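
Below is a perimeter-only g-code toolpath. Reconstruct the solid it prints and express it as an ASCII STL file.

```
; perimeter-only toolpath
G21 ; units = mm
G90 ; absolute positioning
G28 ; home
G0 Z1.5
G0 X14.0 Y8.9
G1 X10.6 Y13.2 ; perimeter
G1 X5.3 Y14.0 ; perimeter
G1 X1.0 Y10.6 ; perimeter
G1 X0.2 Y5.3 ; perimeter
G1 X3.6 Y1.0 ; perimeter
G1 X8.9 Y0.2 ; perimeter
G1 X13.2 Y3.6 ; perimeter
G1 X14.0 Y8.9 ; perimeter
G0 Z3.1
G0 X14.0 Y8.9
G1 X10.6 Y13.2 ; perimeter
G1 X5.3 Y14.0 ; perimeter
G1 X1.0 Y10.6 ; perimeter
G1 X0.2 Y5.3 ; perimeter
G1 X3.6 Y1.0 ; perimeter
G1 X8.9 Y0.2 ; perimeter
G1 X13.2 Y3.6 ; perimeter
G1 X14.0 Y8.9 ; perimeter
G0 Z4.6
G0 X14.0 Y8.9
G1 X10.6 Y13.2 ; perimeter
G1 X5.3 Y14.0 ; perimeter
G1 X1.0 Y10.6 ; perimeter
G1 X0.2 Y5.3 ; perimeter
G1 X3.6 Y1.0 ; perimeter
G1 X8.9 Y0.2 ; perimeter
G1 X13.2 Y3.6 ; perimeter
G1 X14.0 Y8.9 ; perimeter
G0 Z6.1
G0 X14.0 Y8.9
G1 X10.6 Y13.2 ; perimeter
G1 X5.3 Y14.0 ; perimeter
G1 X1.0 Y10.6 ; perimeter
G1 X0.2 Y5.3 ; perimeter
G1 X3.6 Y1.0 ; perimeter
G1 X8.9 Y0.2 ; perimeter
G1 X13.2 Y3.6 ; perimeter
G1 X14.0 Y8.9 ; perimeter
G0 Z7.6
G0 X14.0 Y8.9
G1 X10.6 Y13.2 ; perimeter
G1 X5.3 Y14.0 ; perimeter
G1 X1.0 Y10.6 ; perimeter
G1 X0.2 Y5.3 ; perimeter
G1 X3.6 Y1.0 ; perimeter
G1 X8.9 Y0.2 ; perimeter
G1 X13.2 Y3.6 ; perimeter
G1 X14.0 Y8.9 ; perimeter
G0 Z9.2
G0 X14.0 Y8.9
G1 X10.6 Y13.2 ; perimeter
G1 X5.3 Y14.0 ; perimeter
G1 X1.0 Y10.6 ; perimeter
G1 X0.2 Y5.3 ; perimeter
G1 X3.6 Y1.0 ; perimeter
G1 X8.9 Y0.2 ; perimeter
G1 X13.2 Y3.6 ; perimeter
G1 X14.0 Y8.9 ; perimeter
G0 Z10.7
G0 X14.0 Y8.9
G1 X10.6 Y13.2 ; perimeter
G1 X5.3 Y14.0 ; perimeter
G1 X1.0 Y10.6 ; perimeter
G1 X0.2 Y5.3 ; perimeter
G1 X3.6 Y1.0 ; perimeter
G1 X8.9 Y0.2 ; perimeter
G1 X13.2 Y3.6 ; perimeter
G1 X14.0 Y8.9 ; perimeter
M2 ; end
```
solid part
  facet normal 0.0000 0.0000 -1.0000
    outer loop
      vertex 5.3 14.0 0.0
      vertex 10.6 13.2 0.0
      vertex 14.0 8.9 0.0
    endloop
  endfacet
  facet normal 0.0000 0.0000 -1.0000
    outer loop
      vertex 1.0 10.6 0.0
      vertex 5.3 14.0 0.0
      vertex 14.0 8.9 0.0
    endloop
  endfacet
  facet normal 0.0000 0.0000 -1.0000
    outer loop
      vertex 0.2 5.3 0.0
      vertex 1.0 10.6 0.0
      vertex 14.0 8.9 0.0
    endloop
  endfacet
  facet normal 0.0000 0.0000 -1.0000
    outer loop
      vertex 3.6 1.0 0.0
      vertex 0.2 5.3 0.0
      vertex 14.0 8.9 0.0
    endloop
  endfacet
  facet normal 0.0000 0.0000 -1.0000
    outer loop
      vertex 8.9 0.2 0.0
      vertex 3.6 1.0 0.0
      vertex 14.0 8.9 0.0
    endloop
  endfacet
  facet normal 0.0000 0.0000 -1.0000
    outer loop
      vertex 13.2 3.6 0.0
      vertex 8.9 0.2 0.0
      vertex 14.0 8.9 0.0
    endloop
  endfacet
  facet normal 0.0000 0.0000 1.0000
    outer loop
      vertex 14.0 8.9 10.7
      vertex 10.6 13.2 10.7
      vertex 5.3 14.0 10.7
    endloop
  endfacet
  facet normal 0.0000 0.0000 1.0000
    outer loop
      vertex 14.0 8.9 10.7
      vertex 5.3 14.0 10.7
      vertex 1.0 10.6 10.7
    endloop
  endfacet
  facet normal 0.0000 0.0000 1.0000
    outer loop
      vertex 14.0 8.9 10.7
      vertex 1.0 10.6 10.7
      vertex 0.2 5.3 10.7
    endloop
  endfacet
  facet normal 0.0000 0.0000 1.0000
    outer loop
      vertex 14.0 8.9 10.7
      vertex 0.2 5.3 10.7
      vertex 3.6 1.0 10.7
    endloop
  endfacet
  facet normal 0.0000 0.0000 1.0000
    outer loop
      vertex 14.0 8.9 10.7
      vertex 3.6 1.0 10.7
      vertex 8.9 0.2 10.7
    endloop
  endfacet
  facet normal 0.0000 0.0000 1.0000
    outer loop
      vertex 14.0 8.9 10.7
      vertex 8.9 0.2 10.7
      vertex 13.2 3.6 10.7
    endloop
  endfacet
  facet normal 0.7844 0.6202 0.0000
    outer loop
      vertex 14.0 8.9 0.0
      vertex 10.6 13.2 0.0
      vertex 10.6 13.2 10.7
    endloop
  endfacet
  facet normal 0.7844 0.6202 0.0000
    outer loop
      vertex 14.0 8.9 0.0
      vertex 10.6 13.2 10.7
      vertex 14.0 8.9 10.7
    endloop
  endfacet
  facet normal 0.1493 0.9888 0.0000
    outer loop
      vertex 10.6 13.2 0.0
      vertex 5.3 14.0 0.0
      vertex 5.3 14.0 10.7
    endloop
  endfacet
  facet normal 0.1493 0.9888 0.0000
    outer loop
      vertex 10.6 13.2 0.0
      vertex 5.3 14.0 10.7
      vertex 10.6 13.2 10.7
    endloop
  endfacet
  facet normal -0.6202 0.7844 0.0000
    outer loop
      vertex 5.3 14.0 0.0
      vertex 1.0 10.6 0.0
      vertex 1.0 10.6 10.7
    endloop
  endfacet
  facet normal -0.6202 0.7844 0.0000
    outer loop
      vertex 5.3 14.0 0.0
      vertex 1.0 10.6 10.7
      vertex 5.3 14.0 10.7
    endloop
  endfacet
  facet normal -0.9888 0.1493 0.0000
    outer loop
      vertex 1.0 10.6 0.0
      vertex 0.2 5.3 0.0
      vertex 0.2 5.3 10.7
    endloop
  endfacet
  facet normal -0.9888 0.1493 0.0000
    outer loop
      vertex 1.0 10.6 0.0
      vertex 0.2 5.3 10.7
      vertex 1.0 10.6 10.7
    endloop
  endfacet
  facet normal -0.7844 -0.6202 0.0000
    outer loop
      vertex 0.2 5.3 0.0
      vertex 3.6 1.0 0.0
      vertex 3.6 1.0 10.7
    endloop
  endfacet
  facet normal -0.7844 -0.6202 0.0000
    outer loop
      vertex 0.2 5.3 0.0
      vertex 3.6 1.0 10.7
      vertex 0.2 5.3 10.7
    endloop
  endfacet
  facet normal -0.1493 -0.9888 0.0000
    outer loop
      vertex 3.6 1.0 0.0
      vertex 8.9 0.2 0.0
      vertex 8.9 0.2 10.7
    endloop
  endfacet
  facet normal -0.1493 -0.9888 0.0000
    outer loop
      vertex 3.6 1.0 0.0
      vertex 8.9 0.2 10.7
      vertex 3.6 1.0 10.7
    endloop
  endfacet
  facet normal 0.6202 -0.7844 0.0000
    outer loop
      vertex 8.9 0.2 0.0
      vertex 13.2 3.6 0.0
      vertex 13.2 3.6 10.7
    endloop
  endfacet
  facet normal 0.6202 -0.7844 0.0000
    outer loop
      vertex 8.9 0.2 0.0
      vertex 13.2 3.6 10.7
      vertex 8.9 0.2 10.7
    endloop
  endfacet
  facet normal 0.9888 -0.1493 0.0000
    outer loop
      vertex 13.2 3.6 0.0
      vertex 14.0 8.9 0.0
      vertex 14.0 8.9 10.7
    endloop
  endfacet
  facet normal 0.9888 -0.1493 0.0000
    outer loop
      vertex 13.2 3.6 0.0
      vertex 14.0 8.9 10.7
      vertex 13.2 3.6 10.7
    endloop
  endfacet
endsolid part

The G0 Z moves step by Δz≈1.5 mm. Every layer's G1 loop is the same polygon, so the solid is a straight extrusion of it from z=0 to z≈10.7. Closing with flat bottom and top caps and triangulating gives 28 facets — a regular 8-sided prism (a cylinder approximated with 8 flat sides), circumscribed radius ≈ 7.1 mm, height ≈ 10.7 mm.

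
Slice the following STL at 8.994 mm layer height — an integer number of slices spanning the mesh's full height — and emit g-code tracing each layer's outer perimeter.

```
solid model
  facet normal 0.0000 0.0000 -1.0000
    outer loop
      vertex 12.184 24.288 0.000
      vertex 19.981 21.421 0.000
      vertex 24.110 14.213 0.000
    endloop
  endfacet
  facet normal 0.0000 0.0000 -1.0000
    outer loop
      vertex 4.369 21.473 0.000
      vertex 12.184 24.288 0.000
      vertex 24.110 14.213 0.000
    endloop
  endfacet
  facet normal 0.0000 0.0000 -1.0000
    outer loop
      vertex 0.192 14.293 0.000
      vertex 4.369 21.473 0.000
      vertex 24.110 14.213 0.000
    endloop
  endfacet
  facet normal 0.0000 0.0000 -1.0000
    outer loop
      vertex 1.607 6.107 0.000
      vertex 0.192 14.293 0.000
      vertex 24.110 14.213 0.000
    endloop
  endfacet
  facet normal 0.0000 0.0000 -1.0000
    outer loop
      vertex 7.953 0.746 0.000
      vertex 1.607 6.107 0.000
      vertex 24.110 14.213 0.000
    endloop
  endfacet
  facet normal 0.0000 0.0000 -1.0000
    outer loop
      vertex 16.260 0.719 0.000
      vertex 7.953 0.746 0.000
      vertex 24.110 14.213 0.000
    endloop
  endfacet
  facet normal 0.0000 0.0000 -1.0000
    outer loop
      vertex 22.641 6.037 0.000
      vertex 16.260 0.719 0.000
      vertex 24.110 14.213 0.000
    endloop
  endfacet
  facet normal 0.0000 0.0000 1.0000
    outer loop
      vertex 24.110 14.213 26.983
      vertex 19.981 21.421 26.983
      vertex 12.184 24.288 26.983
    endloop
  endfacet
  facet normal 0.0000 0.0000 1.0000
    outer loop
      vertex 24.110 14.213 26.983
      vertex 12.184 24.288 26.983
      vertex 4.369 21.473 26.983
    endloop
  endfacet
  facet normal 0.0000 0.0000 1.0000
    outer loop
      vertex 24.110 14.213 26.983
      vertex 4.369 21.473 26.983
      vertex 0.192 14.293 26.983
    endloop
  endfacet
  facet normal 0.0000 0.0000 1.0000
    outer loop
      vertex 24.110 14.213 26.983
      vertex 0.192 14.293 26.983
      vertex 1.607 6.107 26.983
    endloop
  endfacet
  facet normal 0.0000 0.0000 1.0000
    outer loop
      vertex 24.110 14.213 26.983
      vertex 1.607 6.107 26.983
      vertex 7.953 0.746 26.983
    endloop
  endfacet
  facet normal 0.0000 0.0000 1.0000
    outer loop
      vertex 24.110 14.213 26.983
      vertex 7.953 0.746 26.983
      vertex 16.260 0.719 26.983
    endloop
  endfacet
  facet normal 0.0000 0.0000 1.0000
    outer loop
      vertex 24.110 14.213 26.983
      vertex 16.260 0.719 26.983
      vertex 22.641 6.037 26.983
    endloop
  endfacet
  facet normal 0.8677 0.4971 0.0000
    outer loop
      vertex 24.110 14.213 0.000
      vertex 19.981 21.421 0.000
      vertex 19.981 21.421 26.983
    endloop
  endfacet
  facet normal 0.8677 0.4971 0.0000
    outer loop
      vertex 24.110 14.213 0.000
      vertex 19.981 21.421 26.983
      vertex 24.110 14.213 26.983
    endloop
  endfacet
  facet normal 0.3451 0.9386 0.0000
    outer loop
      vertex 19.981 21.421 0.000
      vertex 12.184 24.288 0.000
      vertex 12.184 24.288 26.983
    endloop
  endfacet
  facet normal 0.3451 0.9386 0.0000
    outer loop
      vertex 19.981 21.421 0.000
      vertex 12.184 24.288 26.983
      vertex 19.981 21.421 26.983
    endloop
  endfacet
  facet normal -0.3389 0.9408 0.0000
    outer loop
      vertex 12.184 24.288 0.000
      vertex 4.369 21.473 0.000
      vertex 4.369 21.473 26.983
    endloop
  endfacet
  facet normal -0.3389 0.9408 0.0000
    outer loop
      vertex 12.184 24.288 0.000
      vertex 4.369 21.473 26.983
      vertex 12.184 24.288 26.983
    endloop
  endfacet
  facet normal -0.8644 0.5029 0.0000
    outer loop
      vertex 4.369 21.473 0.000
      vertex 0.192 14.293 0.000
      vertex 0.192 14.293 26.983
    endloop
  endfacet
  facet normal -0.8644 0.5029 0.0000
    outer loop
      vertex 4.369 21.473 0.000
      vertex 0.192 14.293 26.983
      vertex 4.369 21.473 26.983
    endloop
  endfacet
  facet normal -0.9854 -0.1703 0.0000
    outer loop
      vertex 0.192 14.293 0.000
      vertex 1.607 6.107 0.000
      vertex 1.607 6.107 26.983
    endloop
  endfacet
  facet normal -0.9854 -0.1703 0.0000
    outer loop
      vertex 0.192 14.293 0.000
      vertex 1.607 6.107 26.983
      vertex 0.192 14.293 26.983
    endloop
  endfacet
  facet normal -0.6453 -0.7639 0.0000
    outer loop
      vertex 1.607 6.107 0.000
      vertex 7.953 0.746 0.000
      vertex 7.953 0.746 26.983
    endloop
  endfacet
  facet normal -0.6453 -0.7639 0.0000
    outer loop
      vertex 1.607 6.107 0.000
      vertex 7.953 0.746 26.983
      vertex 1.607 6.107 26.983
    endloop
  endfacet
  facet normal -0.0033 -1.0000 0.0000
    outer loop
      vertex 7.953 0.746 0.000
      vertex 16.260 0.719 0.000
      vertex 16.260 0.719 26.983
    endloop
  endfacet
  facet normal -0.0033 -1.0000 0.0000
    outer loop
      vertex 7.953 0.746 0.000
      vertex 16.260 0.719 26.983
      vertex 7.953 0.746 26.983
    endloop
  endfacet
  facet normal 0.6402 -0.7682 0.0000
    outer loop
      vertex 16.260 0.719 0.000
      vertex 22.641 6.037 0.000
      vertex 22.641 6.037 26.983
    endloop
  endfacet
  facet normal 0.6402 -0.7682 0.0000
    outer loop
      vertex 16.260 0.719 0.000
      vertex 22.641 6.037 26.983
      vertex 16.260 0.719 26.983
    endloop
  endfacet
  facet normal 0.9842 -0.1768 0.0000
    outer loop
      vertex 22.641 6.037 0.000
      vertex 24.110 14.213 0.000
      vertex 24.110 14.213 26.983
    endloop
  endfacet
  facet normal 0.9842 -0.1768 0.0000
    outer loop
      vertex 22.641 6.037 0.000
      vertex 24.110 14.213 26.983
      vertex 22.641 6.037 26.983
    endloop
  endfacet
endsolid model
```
; perimeter-only toolpath
G21 ; units = mm
G90 ; absolute positioning
G28 ; home
; layer 1
G0 Z8.994
G0 X24.110 Y14.213
G1 X19.981 Y21.421
G1 X12.184 Y24.288
G1 X4.369 Y21.473
G1 X0.192 Y14.293
G1 X1.607 Y6.107
G1 X7.953 Y0.746
G1 X16.260 Y0.719
G1 X22.641 Y6.037
G1 X24.110 Y14.213
; layer 2
G0 Z17.989
G0 X24.110 Y14.213
G1 X19.981 Y21.421
G1 X12.184 Y24.288
G1 X4.369 Y21.473
G1 X0.192 Y14.293
G1 X1.607 Y6.107
G1 X7.953 Y0.746
G1 X16.260 Y0.719
G1 X22.641 Y6.037
G1 X24.110 Y14.213
; layer 3
G0 Z26.983
G0 X24.110 Y14.213
G1 X19.981 Y21.421
G1 X12.184 Y24.288
G1 X4.369 Y21.473
G1 X0.192 Y14.293
G1 X1.607 Y6.107
G1 X7.953 Y0.746
G1 X16.260 Y0.719
G1 X22.641 Y6.037
G1 X24.110 Y14.213
M2 ; end

The solid is a regular 9-sided prism (a cylinder approximated with 9 flat sides), circumscribed radius ≈ 12.1 mm, height ≈ 27 mm. Slicing at Δz = 8.994 mm — 3 equal slices spanning the solid's height, so layer i sits at z = i·h/3 — gives 3 non-empty perimeters. Each is a 9-segment closed polygon; G0 lifts to the layer z and rapids to the start vertex, then G1 traces the edges.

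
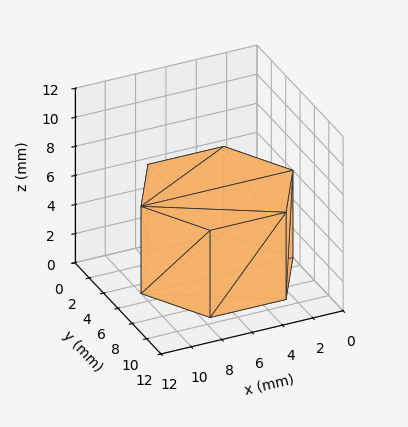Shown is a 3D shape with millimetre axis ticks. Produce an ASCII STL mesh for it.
Reading the render: the shape is a regular 6-sided prism (a cylinder approximated with 6 flat sides), circumscribed radius ≈ 5 mm, height ≈ 6 mm (dimensions read to the nearest mm from the axis ticks). For the STL, each face is triangulated and given an outward normal.

solid part
  facet normal 0.0000 0.0000 -1.0000
    outer loop
      vertex 2.50 9.33 0.00
      vertex 7.50 9.33 0.00
      vertex 10.00 5.00 0.00
    endloop
  endfacet
  facet normal 0.0000 0.0000 -1.0000
    outer loop
      vertex 0.00 5.00 0.00
      vertex 2.50 9.33 0.00
      vertex 10.00 5.00 0.00
    endloop
  endfacet
  facet normal 0.0000 0.0000 -1.0000
    outer loop
      vertex 2.50 0.67 0.00
      vertex 0.00 5.00 0.00
      vertex 10.00 5.00 0.00
    endloop
  endfacet
  facet normal 0.0000 0.0000 -1.0000
    outer loop
      vertex 7.50 0.67 0.00
      vertex 2.50 0.67 0.00
      vertex 10.00 5.00 0.00
    endloop
  endfacet
  facet normal 0.0000 0.0000 1.0000
    outer loop
      vertex 10.00 5.00 6.00
      vertex 7.50 9.33 6.00
      vertex 2.50 9.33 6.00
    endloop
  endfacet
  facet normal 0.0000 0.0000 1.0000
    outer loop
      vertex 10.00 5.00 6.00
      vertex 2.50 9.33 6.00
      vertex 0.00 5.00 6.00
    endloop
  endfacet
  facet normal 0.0000 0.0000 1.0000
    outer loop
      vertex 10.00 5.00 6.00
      vertex 0.00 5.00 6.00
      vertex 2.50 0.67 6.00
    endloop
  endfacet
  facet normal 0.0000 0.0000 1.0000
    outer loop
      vertex 10.00 5.00 6.00
      vertex 2.50 0.67 6.00
      vertex 7.50 0.67 6.00
    endloop
  endfacet
  facet normal 0.8660 0.5000 0.0000
    outer loop
      vertex 10.00 5.00 0.00
      vertex 7.50 9.33 0.00
      vertex 7.50 9.33 6.00
    endloop
  endfacet
  facet normal 0.8660 0.5000 0.0000
    outer loop
      vertex 10.00 5.00 0.00
      vertex 7.50 9.33 6.00
      vertex 10.00 5.00 6.00
    endloop
  endfacet
  facet normal 0.0000 1.0000 0.0000
    outer loop
      vertex 7.50 9.33 0.00
      vertex 2.50 9.33 0.00
      vertex 2.50 9.33 6.00
    endloop
  endfacet
  facet normal 0.0000 1.0000 0.0000
    outer loop
      vertex 7.50 9.33 0.00
      vertex 2.50 9.33 6.00
      vertex 7.50 9.33 6.00
    endloop
  endfacet
  facet normal -0.8660 0.5000 0.0000
    outer loop
      vertex 2.50 9.33 0.00
      vertex 0.00 5.00 0.00
      vertex 0.00 5.00 6.00
    endloop
  endfacet
  facet normal -0.8660 0.5000 0.0000
    outer loop
      vertex 2.50 9.33 0.00
      vertex 0.00 5.00 6.00
      vertex 2.50 9.33 6.00
    endloop
  endfacet
  facet normal -0.8660 -0.5000 0.0000
    outer loop
      vertex 0.00 5.00 0.00
      vertex 2.50 0.67 0.00
      vertex 2.50 0.67 6.00
    endloop
  endfacet
  facet normal -0.8660 -0.5000 0.0000
    outer loop
      vertex 0.00 5.00 0.00
      vertex 2.50 0.67 6.00
      vertex 0.00 5.00 6.00
    endloop
  endfacet
  facet normal 0.0000 -1.0000 0.0000
    outer loop
      vertex 2.50 0.67 0.00
      vertex 7.50 0.67 0.00
      vertex 7.50 0.67 6.00
    endloop
  endfacet
  facet normal 0.0000 -1.0000 0.0000
    outer loop
      vertex 2.50 0.67 0.00
      vertex 7.50 0.67 6.00
      vertex 2.50 0.67 6.00
    endloop
  endfacet
  facet normal 0.8660 -0.5000 0.0000
    outer loop
      vertex 7.50 0.67 0.00
      vertex 10.00 5.00 0.00
      vertex 10.00 5.00 6.00
    endloop
  endfacet
  facet normal 0.8660 -0.5000 0.0000
    outer loop
      vertex 7.50 0.67 0.00
      vertex 10.00 5.00 6.00
      vertex 7.50 0.67 6.00
    endloop
  endfacet
endsolid part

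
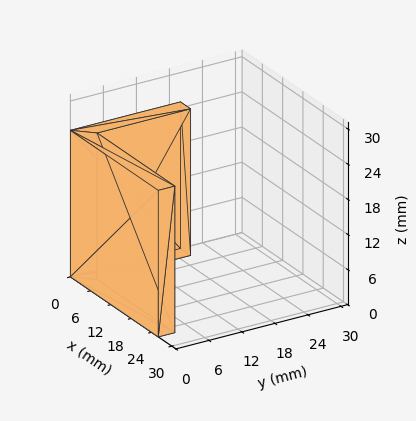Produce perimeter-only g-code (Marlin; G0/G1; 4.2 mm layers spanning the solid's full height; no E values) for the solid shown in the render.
Reading the render: the shape is an L-shaped prism: outer 26 × 20 mm, arm thicknesses ≈ 3 mm (horizontal) and 3 mm (vertical), extruded 25 mm in z (dimensions read to the nearest mm from the axis ticks). For the g-code, the solid's height is divided into equal slices at the stated Δz and each level perimeter traced with G1 moves after a G0 lift.

; perimeter-only toolpath
G21 ; units = mm
G90 ; absolute positioning
G28 ; home
; layer 1
G0 Z4.2
G0 X0.0 Y0.0
G1 X26.0 Y0.0
G1 X26.0 Y3.0
G1 X3.0 Y3.0
G1 X3.0 Y20.0
G1 X0.0 Y20.0
G1 X0.0 Y0.0
; layer 2
G0 Z8.3
G0 X0.0 Y0.0
G1 X26.0 Y0.0
G1 X26.0 Y3.0
G1 X3.0 Y3.0
G1 X3.0 Y20.0
G1 X0.0 Y20.0
G1 X0.0 Y0.0
; layer 3
G0 Z12.5
G0 X0.0 Y0.0
G1 X26.0 Y0.0
G1 X26.0 Y3.0
G1 X3.0 Y3.0
G1 X3.0 Y20.0
G1 X0.0 Y20.0
G1 X0.0 Y0.0
; layer 4
G0 Z16.7
G0 X0.0 Y0.0
G1 X26.0 Y0.0
G1 X26.0 Y3.0
G1 X3.0 Y3.0
G1 X3.0 Y20.0
G1 X0.0 Y20.0
G1 X0.0 Y0.0
; layer 5
G0 Z20.8
G0 X0.0 Y0.0
G1 X26.0 Y0.0
G1 X26.0 Y3.0
G1 X3.0 Y3.0
G1 X3.0 Y20.0
G1 X0.0 Y20.0
G1 X0.0 Y0.0
; layer 6
G0 Z25.0
G0 X0.0 Y0.0
G1 X26.0 Y0.0
G1 X26.0 Y3.0
G1 X3.0 Y3.0
G1 X3.0 Y20.0
G1 X0.0 Y20.0
G1 X0.0 Y0.0
M2 ; end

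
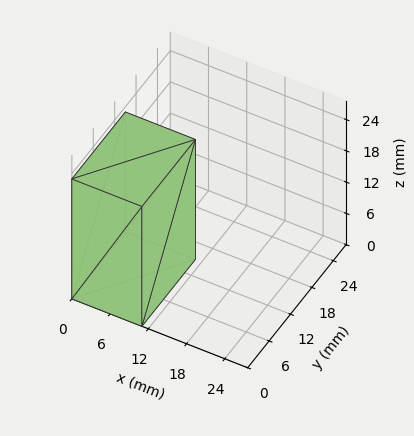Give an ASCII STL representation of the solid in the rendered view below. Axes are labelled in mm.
Reading the render: the shape is a rectangular box, roughly 11 × 15 mm footprint and 23 mm tall (dimensions read to the nearest mm from the axis ticks). For the STL, each face is triangulated and given an outward normal.

solid part
  facet normal 0.0000 0.0000 -1.0000
    outer loop
      vertex 11.0 15.0 0.0
      vertex 11.0 0.0 0.0
      vertex 0.0 0.0 0.0
    endloop
  endfacet
  facet normal 0.0000 0.0000 -1.0000
    outer loop
      vertex 0.0 15.0 0.0
      vertex 11.0 15.0 0.0
      vertex 0.0 0.0 0.0
    endloop
  endfacet
  facet normal 0.0000 0.0000 1.0000
    outer loop
      vertex 0.0 0.0 23.0
      vertex 11.0 0.0 23.0
      vertex 11.0 15.0 23.0
    endloop
  endfacet
  facet normal 0.0000 0.0000 1.0000
    outer loop
      vertex 0.0 0.0 23.0
      vertex 11.0 15.0 23.0
      vertex 0.0 15.0 23.0
    endloop
  endfacet
  facet normal 0.0000 -1.0000 0.0000
    outer loop
      vertex 0.0 0.0 0.0
      vertex 11.0 0.0 0.0
      vertex 11.0 0.0 23.0
    endloop
  endfacet
  facet normal 0.0000 -1.0000 0.0000
    outer loop
      vertex 0.0 0.0 0.0
      vertex 11.0 0.0 23.0
      vertex 0.0 0.0 23.0
    endloop
  endfacet
  facet normal 0.0000 1.0000 0.0000
    outer loop
      vertex 11.0 15.0 23.0
      vertex 11.0 15.0 0.0
      vertex 0.0 15.0 0.0
    endloop
  endfacet
  facet normal 0.0000 1.0000 0.0000
    outer loop
      vertex 0.0 15.0 23.0
      vertex 11.0 15.0 23.0
      vertex 0.0 15.0 0.0
    endloop
  endfacet
  facet normal -1.0000 0.0000 0.0000
    outer loop
      vertex 0.0 15.0 23.0
      vertex 0.0 15.0 0.0
      vertex 0.0 0.0 0.0
    endloop
  endfacet
  facet normal -1.0000 0.0000 0.0000
    outer loop
      vertex 0.0 0.0 23.0
      vertex 0.0 15.0 23.0
      vertex 0.0 0.0 0.0
    endloop
  endfacet
  facet normal 1.0000 0.0000 0.0000
    outer loop
      vertex 11.0 0.0 0.0
      vertex 11.0 15.0 0.0
      vertex 11.0 15.0 23.0
    endloop
  endfacet
  facet normal 1.0000 0.0000 0.0000
    outer loop
      vertex 11.0 0.0 0.0
      vertex 11.0 15.0 23.0
      vertex 11.0 0.0 23.0
    endloop
  endfacet
endsolid part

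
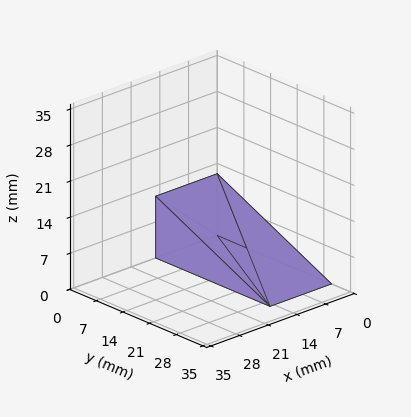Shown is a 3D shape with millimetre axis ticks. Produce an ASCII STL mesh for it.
Reading the render: the shape is a wedge (ramp): 15 × 30 mm base, rising to 12 mm along the y=0 edge and sloping linearly to z=0 at y=30 (dimensions read to the nearest mm from the axis ticks). For the STL, each face is triangulated and given an outward normal.

solid part
  facet normal 0.0000 0.0000 -1.0000
    outer loop
      vertex 15.0 30.0 0.0
      vertex 15.0 0.0 0.0
      vertex 0.0 0.0 0.0
    endloop
  endfacet
  facet normal 0.0000 0.0000 -1.0000
    outer loop
      vertex 0.0 30.0 0.0
      vertex 15.0 30.0 0.0
      vertex 0.0 0.0 0.0
    endloop
  endfacet
  facet normal 0.0000 -1.0000 0.0000
    outer loop
      vertex 0.0 0.0 0.0
      vertex 15.0 0.0 0.0
      vertex 15.0 0.0 12.0
    endloop
  endfacet
  facet normal 0.0000 -1.0000 0.0000
    outer loop
      vertex 0.0 0.0 0.0
      vertex 15.0 0.0 12.0
      vertex 0.0 0.0 12.0
    endloop
  endfacet
  facet normal 0.0000 0.3714 0.9285
    outer loop
      vertex 0.0 0.0 12.0
      vertex 15.0 0.0 12.0
      vertex 15.0 30.0 0.0
    endloop
  endfacet
  facet normal 0.0000 0.3714 0.9285
    outer loop
      vertex 0.0 0.0 12.0
      vertex 15.0 30.0 0.0
      vertex 0.0 30.0 0.0
    endloop
  endfacet
  facet normal -1.0000 0.0000 0.0000
    outer loop
      vertex 0.0 0.0 12.0
      vertex 0.0 30.0 0.0
      vertex 0.0 0.0 0.0
    endloop
  endfacet
  facet normal 1.0000 0.0000 0.0000
    outer loop
      vertex 15.0 0.0 0.0
      vertex 15.0 30.0 0.0
      vertex 15.0 0.0 12.0
    endloop
  endfacet
endsolid part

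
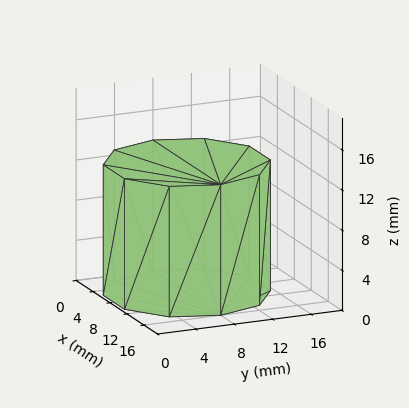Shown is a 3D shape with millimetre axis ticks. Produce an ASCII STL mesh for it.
Reading the render: the shape is a regular 10-sided prism (a cylinder approximated with 10 flat sides), circumscribed radius ≈ 8 mm, height ≈ 13 mm (dimensions read to the nearest mm from the axis ticks). For the STL, each face is triangulated and given an outward normal.

solid part
  facet normal 0.0000 0.0000 -1.0000
    outer loop
      vertex 10.5 15.6 0.0
      vertex 14.5 12.7 0.0
      vertex 16.0 8.0 0.0
    endloop
  endfacet
  facet normal 0.0000 0.0000 -1.0000
    outer loop
      vertex 5.5 15.6 0.0
      vertex 10.5 15.6 0.0
      vertex 16.0 8.0 0.0
    endloop
  endfacet
  facet normal 0.0000 0.0000 -1.0000
    outer loop
      vertex 1.5 12.7 0.0
      vertex 5.5 15.6 0.0
      vertex 16.0 8.0 0.0
    endloop
  endfacet
  facet normal 0.0000 0.0000 -1.0000
    outer loop
      vertex 0.0 8.0 0.0
      vertex 1.5 12.7 0.0
      vertex 16.0 8.0 0.0
    endloop
  endfacet
  facet normal 0.0000 0.0000 -1.0000
    outer loop
      vertex 1.5 3.3 0.0
      vertex 0.0 8.0 0.0
      vertex 16.0 8.0 0.0
    endloop
  endfacet
  facet normal 0.0000 0.0000 -1.0000
    outer loop
      vertex 5.5 0.4 0.0
      vertex 1.5 3.3 0.0
      vertex 16.0 8.0 0.0
    endloop
  endfacet
  facet normal 0.0000 0.0000 -1.0000
    outer loop
      vertex 10.5 0.4 0.0
      vertex 5.5 0.4 0.0
      vertex 16.0 8.0 0.0
    endloop
  endfacet
  facet normal 0.0000 0.0000 -1.0000
    outer loop
      vertex 14.5 3.3 0.0
      vertex 10.5 0.4 0.0
      vertex 16.0 8.0 0.0
    endloop
  endfacet
  facet normal 0.0000 0.0000 1.0000
    outer loop
      vertex 16.0 8.0 13.0
      vertex 14.5 12.7 13.0
      vertex 10.5 15.6 13.0
    endloop
  endfacet
  facet normal 0.0000 0.0000 1.0000
    outer loop
      vertex 16.0 8.0 13.0
      vertex 10.5 15.6 13.0
      vertex 5.5 15.6 13.0
    endloop
  endfacet
  facet normal 0.0000 0.0000 1.0000
    outer loop
      vertex 16.0 8.0 13.0
      vertex 5.5 15.6 13.0
      vertex 1.5 12.7 13.0
    endloop
  endfacet
  facet normal 0.0000 0.0000 1.0000
    outer loop
      vertex 16.0 8.0 13.0
      vertex 1.5 12.7 13.0
      vertex 0.0 8.0 13.0
    endloop
  endfacet
  facet normal 0.0000 0.0000 1.0000
    outer loop
      vertex 16.0 8.0 13.0
      vertex 0.0 8.0 13.0
      vertex 1.5 3.3 13.0
    endloop
  endfacet
  facet normal 0.0000 0.0000 1.0000
    outer loop
      vertex 16.0 8.0 13.0
      vertex 1.5 3.3 13.0
      vertex 5.5 0.4 13.0
    endloop
  endfacet
  facet normal 0.0000 0.0000 1.0000
    outer loop
      vertex 16.0 8.0 13.0
      vertex 5.5 0.4 13.0
      vertex 10.5 0.4 13.0
    endloop
  endfacet
  facet normal 0.0000 0.0000 1.0000
    outer loop
      vertex 16.0 8.0 13.0
      vertex 10.5 0.4 13.0
      vertex 14.5 3.3 13.0
    endloop
  endfacet
  facet normal 0.9527 0.3040 0.0000
    outer loop
      vertex 16.0 8.0 0.0
      vertex 14.5 12.7 0.0
      vertex 14.5 12.7 13.0
    endloop
  endfacet
  facet normal 0.9527 0.3040 0.0000
    outer loop
      vertex 16.0 8.0 0.0
      vertex 14.5 12.7 13.0
      vertex 16.0 8.0 13.0
    endloop
  endfacet
  facet normal 0.5870 0.8096 0.0000
    outer loop
      vertex 14.5 12.7 0.0
      vertex 10.5 15.6 0.0
      vertex 10.5 15.6 13.0
    endloop
  endfacet
  facet normal 0.5870 0.8096 0.0000
    outer loop
      vertex 14.5 12.7 0.0
      vertex 10.5 15.6 13.0
      vertex 14.5 12.7 13.0
    endloop
  endfacet
  facet normal 0.0000 1.0000 0.0000
    outer loop
      vertex 10.5 15.6 0.0
      vertex 5.5 15.6 0.0
      vertex 5.5 15.6 13.0
    endloop
  endfacet
  facet normal 0.0000 1.0000 0.0000
    outer loop
      vertex 10.5 15.6 0.0
      vertex 5.5 15.6 13.0
      vertex 10.5 15.6 13.0
    endloop
  endfacet
  facet normal -0.5870 0.8096 0.0000
    outer loop
      vertex 5.5 15.6 0.0
      vertex 1.5 12.7 0.0
      vertex 1.5 12.7 13.0
    endloop
  endfacet
  facet normal -0.5870 0.8096 0.0000
    outer loop
      vertex 5.5 15.6 0.0
      vertex 1.5 12.7 13.0
      vertex 5.5 15.6 13.0
    endloop
  endfacet
  facet normal -0.9527 0.3040 0.0000
    outer loop
      vertex 1.5 12.7 0.0
      vertex 0.0 8.0 0.0
      vertex 0.0 8.0 13.0
    endloop
  endfacet
  facet normal -0.9527 0.3040 0.0000
    outer loop
      vertex 1.5 12.7 0.0
      vertex 0.0 8.0 13.0
      vertex 1.5 12.7 13.0
    endloop
  endfacet
  facet normal -0.9527 -0.3040 0.0000
    outer loop
      vertex 0.0 8.0 0.0
      vertex 1.5 3.3 0.0
      vertex 1.5 3.3 13.0
    endloop
  endfacet
  facet normal -0.9527 -0.3040 0.0000
    outer loop
      vertex 0.0 8.0 0.0
      vertex 1.5 3.3 13.0
      vertex 0.0 8.0 13.0
    endloop
  endfacet
  facet normal -0.5870 -0.8096 0.0000
    outer loop
      vertex 1.5 3.3 0.0
      vertex 5.5 0.4 0.0
      vertex 5.5 0.4 13.0
    endloop
  endfacet
  facet normal -0.5870 -0.8096 0.0000
    outer loop
      vertex 1.5 3.3 0.0
      vertex 5.5 0.4 13.0
      vertex 1.5 3.3 13.0
    endloop
  endfacet
  facet normal 0.0000 -1.0000 0.0000
    outer loop
      vertex 5.5 0.4 0.0
      vertex 10.5 0.4 0.0
      vertex 10.5 0.4 13.0
    endloop
  endfacet
  facet normal 0.0000 -1.0000 0.0000
    outer loop
      vertex 5.5 0.4 0.0
      vertex 10.5 0.4 13.0
      vertex 5.5 0.4 13.0
    endloop
  endfacet
  facet normal 0.5870 -0.8096 0.0000
    outer loop
      vertex 10.5 0.4 0.0
      vertex 14.5 3.3 0.0
      vertex 14.5 3.3 13.0
    endloop
  endfacet
  facet normal 0.5870 -0.8096 0.0000
    outer loop
      vertex 10.5 0.4 0.0
      vertex 14.5 3.3 13.0
      vertex 10.5 0.4 13.0
    endloop
  endfacet
  facet normal 0.9527 -0.3040 0.0000
    outer loop
      vertex 14.5 3.3 0.0
      vertex 16.0 8.0 0.0
      vertex 16.0 8.0 13.0
    endloop
  endfacet
  facet normal 0.9527 -0.3040 0.0000
    outer loop
      vertex 14.5 3.3 0.0
      vertex 16.0 8.0 13.0
      vertex 14.5 3.3 13.0
    endloop
  endfacet
endsolid part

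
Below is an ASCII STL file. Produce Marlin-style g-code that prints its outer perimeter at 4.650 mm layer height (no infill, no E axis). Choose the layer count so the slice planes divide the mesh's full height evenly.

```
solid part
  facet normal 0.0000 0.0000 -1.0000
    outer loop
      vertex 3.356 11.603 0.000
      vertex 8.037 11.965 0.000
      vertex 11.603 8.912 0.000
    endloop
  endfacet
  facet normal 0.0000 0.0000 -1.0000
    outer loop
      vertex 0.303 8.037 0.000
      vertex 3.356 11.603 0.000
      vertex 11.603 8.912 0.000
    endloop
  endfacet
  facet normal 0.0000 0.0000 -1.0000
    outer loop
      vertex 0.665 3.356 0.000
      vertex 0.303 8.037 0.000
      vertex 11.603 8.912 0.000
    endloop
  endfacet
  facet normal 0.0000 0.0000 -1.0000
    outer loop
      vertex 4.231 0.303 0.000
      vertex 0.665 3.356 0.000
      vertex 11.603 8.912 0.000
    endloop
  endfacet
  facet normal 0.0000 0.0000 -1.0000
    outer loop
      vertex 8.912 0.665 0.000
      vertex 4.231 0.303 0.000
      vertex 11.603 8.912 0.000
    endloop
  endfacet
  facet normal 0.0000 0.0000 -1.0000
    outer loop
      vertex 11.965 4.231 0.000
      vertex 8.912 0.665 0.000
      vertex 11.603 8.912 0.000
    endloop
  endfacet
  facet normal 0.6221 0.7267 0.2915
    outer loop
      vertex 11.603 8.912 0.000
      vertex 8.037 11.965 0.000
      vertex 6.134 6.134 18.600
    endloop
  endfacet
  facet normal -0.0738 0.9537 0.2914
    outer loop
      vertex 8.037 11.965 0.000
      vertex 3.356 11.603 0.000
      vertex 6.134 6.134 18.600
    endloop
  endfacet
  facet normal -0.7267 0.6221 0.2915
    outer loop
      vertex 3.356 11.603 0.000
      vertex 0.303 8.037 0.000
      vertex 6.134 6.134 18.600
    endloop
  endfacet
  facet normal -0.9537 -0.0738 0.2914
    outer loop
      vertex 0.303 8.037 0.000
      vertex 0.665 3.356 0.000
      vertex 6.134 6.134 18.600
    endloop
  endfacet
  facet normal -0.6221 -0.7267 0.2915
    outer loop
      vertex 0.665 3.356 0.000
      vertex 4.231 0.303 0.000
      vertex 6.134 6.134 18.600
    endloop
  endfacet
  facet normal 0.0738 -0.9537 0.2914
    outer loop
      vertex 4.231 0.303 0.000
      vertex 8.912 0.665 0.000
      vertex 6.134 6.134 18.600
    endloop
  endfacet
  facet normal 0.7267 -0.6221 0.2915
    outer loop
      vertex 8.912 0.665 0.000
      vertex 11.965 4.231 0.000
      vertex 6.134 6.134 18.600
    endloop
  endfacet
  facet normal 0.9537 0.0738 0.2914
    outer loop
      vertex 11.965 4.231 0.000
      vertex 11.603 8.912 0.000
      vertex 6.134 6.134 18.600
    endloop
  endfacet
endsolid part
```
; perimeter-only toolpath
G21 ; units = mm
G90 ; absolute positioning
G28 ; home
; layer 1
G0 Z4.650
G0 X10.236 Y8.218
G1 X7.561 Y10.507
G1 X4.050 Y10.236
G1 X1.761 Y7.561
G1 X2.032 Y4.050
G1 X4.707 Y1.761
G1 X8.218 Y2.032
G1 X10.507 Y4.707
G1 X10.236 Y8.218
; layer 2
G0 Z9.300
G0 X8.869 Y7.523
G1 X7.086 Y9.050
G1 X4.745 Y8.869
G1 X3.219 Y7.086
G1 X3.400 Y4.745
G1 X5.183 Y3.219
G1 X7.523 Y3.400
G1 X9.050 Y5.183
G1 X8.869 Y7.523
; layer 3
G0 Z13.950
G0 X7.501 Y6.829
G1 X6.610 Y7.592
G1 X5.440 Y7.501
G1 X4.676 Y6.610
G1 X4.767 Y5.440
G1 X5.658 Y4.676
G1 X6.829 Y4.767
G1 X7.592 Y5.658
G1 X7.501 Y6.829
M2 ; end

The solid is a regular 8-sided pyramid, base circumscribed radius ≈ 6.13 mm, apex at z ≈ 18.6 mm. Slicing at Δz = 4.650 mm — 4 equal slices spanning the solid's height, so layer i sits at z = i·h/4 — gives 3 non-empty perimeters. Each is a 8-segment closed polygon; G0 lifts to the layer z and rapids to the start vertex, then G1 traces the edges. The cross-section shrinks linearly with z (the slice at the apex is degenerate and omitted).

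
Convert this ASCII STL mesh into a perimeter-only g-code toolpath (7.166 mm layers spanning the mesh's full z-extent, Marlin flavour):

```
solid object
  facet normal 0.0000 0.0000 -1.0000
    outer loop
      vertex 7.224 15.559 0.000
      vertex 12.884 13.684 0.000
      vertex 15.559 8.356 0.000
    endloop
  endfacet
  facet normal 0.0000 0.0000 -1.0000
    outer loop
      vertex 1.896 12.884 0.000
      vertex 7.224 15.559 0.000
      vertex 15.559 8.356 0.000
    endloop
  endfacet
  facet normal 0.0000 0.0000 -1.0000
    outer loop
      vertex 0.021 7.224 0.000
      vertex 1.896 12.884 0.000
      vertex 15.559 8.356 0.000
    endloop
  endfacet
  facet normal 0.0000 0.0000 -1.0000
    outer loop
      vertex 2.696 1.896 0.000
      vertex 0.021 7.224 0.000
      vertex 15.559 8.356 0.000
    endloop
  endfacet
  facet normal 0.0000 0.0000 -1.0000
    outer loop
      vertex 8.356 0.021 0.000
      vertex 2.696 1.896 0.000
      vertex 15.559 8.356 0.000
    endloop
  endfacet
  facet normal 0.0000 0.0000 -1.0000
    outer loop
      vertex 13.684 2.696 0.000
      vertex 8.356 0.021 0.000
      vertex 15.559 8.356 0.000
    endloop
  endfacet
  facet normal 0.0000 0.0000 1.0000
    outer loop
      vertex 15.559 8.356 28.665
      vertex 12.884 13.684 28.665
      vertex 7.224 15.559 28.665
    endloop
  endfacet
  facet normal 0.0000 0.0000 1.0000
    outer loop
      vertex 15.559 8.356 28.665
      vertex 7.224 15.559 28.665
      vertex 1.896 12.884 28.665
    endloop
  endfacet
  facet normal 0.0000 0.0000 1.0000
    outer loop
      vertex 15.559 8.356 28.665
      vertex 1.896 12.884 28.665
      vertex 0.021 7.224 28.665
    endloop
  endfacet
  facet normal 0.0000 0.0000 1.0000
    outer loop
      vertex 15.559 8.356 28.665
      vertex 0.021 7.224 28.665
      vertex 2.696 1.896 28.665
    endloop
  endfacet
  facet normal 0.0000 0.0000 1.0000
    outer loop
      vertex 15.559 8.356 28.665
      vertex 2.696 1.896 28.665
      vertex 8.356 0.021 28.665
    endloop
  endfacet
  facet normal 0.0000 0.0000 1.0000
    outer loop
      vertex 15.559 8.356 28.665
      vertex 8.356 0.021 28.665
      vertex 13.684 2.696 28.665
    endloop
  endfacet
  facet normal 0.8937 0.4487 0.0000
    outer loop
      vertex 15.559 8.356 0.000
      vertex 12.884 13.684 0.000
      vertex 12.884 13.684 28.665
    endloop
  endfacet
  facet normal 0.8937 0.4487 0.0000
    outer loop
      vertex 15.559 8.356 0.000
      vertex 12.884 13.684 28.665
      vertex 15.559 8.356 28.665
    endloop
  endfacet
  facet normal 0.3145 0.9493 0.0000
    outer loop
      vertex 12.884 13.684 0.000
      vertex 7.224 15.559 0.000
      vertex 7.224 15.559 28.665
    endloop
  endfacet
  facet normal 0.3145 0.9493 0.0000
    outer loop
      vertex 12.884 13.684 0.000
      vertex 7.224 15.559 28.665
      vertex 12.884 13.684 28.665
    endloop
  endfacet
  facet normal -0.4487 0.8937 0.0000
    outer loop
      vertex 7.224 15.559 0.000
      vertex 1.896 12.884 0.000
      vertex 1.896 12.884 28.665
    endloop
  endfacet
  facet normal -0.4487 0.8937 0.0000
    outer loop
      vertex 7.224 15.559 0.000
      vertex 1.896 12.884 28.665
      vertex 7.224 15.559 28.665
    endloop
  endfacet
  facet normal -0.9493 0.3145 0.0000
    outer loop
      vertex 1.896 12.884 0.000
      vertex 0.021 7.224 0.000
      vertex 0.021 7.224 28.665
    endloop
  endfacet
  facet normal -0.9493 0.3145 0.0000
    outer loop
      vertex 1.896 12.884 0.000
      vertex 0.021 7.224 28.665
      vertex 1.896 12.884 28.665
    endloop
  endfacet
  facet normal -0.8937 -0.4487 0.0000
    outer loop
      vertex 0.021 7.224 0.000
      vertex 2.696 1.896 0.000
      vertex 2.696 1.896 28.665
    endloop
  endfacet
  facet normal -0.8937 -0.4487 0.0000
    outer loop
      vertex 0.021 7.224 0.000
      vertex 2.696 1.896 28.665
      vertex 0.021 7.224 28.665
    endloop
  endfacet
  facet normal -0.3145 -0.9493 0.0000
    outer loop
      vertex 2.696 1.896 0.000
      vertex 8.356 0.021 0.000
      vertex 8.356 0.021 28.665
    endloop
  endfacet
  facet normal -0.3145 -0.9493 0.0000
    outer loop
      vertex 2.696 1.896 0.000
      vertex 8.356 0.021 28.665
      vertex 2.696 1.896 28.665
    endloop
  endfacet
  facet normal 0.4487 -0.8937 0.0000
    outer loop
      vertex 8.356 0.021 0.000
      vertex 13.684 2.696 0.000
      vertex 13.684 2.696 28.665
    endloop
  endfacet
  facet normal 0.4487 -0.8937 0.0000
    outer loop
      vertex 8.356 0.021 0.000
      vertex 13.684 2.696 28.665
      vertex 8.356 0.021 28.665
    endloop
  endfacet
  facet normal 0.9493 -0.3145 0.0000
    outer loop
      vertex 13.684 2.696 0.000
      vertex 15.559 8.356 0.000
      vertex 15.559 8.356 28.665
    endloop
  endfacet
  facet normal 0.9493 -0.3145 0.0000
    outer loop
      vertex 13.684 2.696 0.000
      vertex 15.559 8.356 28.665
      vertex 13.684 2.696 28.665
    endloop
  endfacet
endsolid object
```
; perimeter-only toolpath
G21 ; units = mm
G90 ; absolute positioning
G28 ; home
; layer 1
G0 Z7.166
G0 X15.559 Y8.356
G1 X12.884 Y13.684
G1 X7.224 Y15.559
G1 X1.896 Y12.884
G1 X0.021 Y7.224
G1 X2.696 Y1.896
G1 X8.356 Y0.021
G1 X13.684 Y2.696
G1 X15.559 Y8.356
; layer 2
G0 Z14.332
G0 X15.559 Y8.356
G1 X12.884 Y13.684
G1 X7.224 Y15.559
G1 X1.896 Y12.884
G1 X0.021 Y7.224
G1 X2.696 Y1.896
G1 X8.356 Y0.021
G1 X13.684 Y2.696
G1 X15.559 Y8.356
; layer 3
G0 Z21.499
G0 X15.559 Y8.356
G1 X12.884 Y13.684
G1 X7.224 Y15.559
G1 X1.896 Y12.884
G1 X0.021 Y7.224
G1 X2.696 Y1.896
G1 X8.356 Y0.021
G1 X13.684 Y2.696
G1 X15.559 Y8.356
; layer 4
G0 Z28.665
G0 X15.559 Y8.356
G1 X12.884 Y13.684
G1 X7.224 Y15.559
G1 X1.896 Y12.884
G1 X0.021 Y7.224
G1 X2.696 Y1.896
G1 X8.356 Y0.021
G1 X13.684 Y2.696
G1 X15.559 Y8.356
M2 ; end

The solid is a regular 8-sided prism (a cylinder approximated with 8 flat sides), circumscribed radius ≈ 7.79 mm, height ≈ 28.7 mm. Slicing at Δz = 7.166 mm — 4 equal slices spanning the solid's height, so layer i sits at z = i·h/4 — gives 4 non-empty perimeters. Each is a 8-segment closed polygon; G0 lifts to the layer z and rapids to the start vertex, then G1 traces the edges.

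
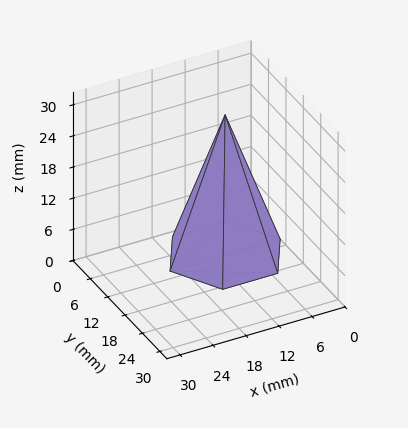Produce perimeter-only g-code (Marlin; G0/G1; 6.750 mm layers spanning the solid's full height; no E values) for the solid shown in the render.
Reading the render: the shape is a regular 6-sided pyramid, base circumscribed radius ≈ 10 mm, apex at z ≈ 27 mm (dimensions read to the nearest mm from the axis ticks). For the g-code, the solid's height is divided into equal slices at the stated Δz and each level perimeter traced with G1 moves after a G0 lift.

; perimeter-only toolpath
G21 ; units = mm
G90 ; absolute positioning
G28 ; home
; layer 1
G0 Z6.750
G0 X17.500 Y10.000
G1 X13.750 Y16.495
G1 X6.250 Y16.495
G1 X2.500 Y10.000
G1 X6.250 Y3.505
G1 X13.750 Y3.505
G1 X17.500 Y10.000
; layer 2
G0 Z13.500
G0 X15.000 Y10.000
G1 X12.500 Y14.330
G1 X7.500 Y14.330
G1 X5.000 Y10.000
G1 X7.500 Y5.670
G1 X12.500 Y5.670
G1 X15.000 Y10.000
; layer 3
G0 Z20.250
G0 X12.500 Y10.000
G1 X11.250 Y12.165
G1 X8.750 Y12.165
G1 X7.500 Y10.000
G1 X8.750 Y7.835
G1 X11.250 Y7.835
G1 X12.500 Y10.000
M2 ; end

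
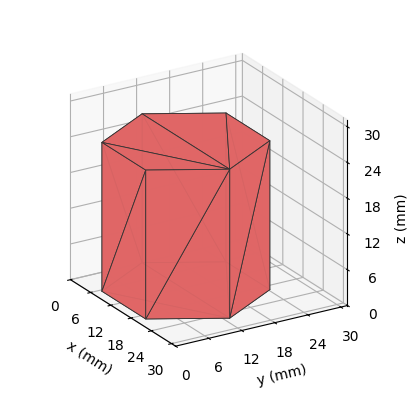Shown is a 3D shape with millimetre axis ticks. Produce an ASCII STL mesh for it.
Reading the render: the shape is a regular 6-sided prism (a cylinder approximated with 6 flat sides), circumscribed radius ≈ 13 mm, height ≈ 25 mm (dimensions read to the nearest mm from the axis ticks). For the STL, each face is triangulated and given an outward normal.

solid part
  facet normal 0.0000 0.0000 -1.0000
    outer loop
      vertex 6.50 24.26 0.00
      vertex 19.50 24.26 0.00
      vertex 26.00 13.00 0.00
    endloop
  endfacet
  facet normal 0.0000 0.0000 -1.0000
    outer loop
      vertex 0.00 13.00 0.00
      vertex 6.50 24.26 0.00
      vertex 26.00 13.00 0.00
    endloop
  endfacet
  facet normal 0.0000 0.0000 -1.0000
    outer loop
      vertex 6.50 1.74 0.00
      vertex 0.00 13.00 0.00
      vertex 26.00 13.00 0.00
    endloop
  endfacet
  facet normal 0.0000 0.0000 -1.0000
    outer loop
      vertex 19.50 1.74 0.00
      vertex 6.50 1.74 0.00
      vertex 26.00 13.00 0.00
    endloop
  endfacet
  facet normal 0.0000 0.0000 1.0000
    outer loop
      vertex 26.00 13.00 25.00
      vertex 19.50 24.26 25.00
      vertex 6.50 24.26 25.00
    endloop
  endfacet
  facet normal 0.0000 0.0000 1.0000
    outer loop
      vertex 26.00 13.00 25.00
      vertex 6.50 24.26 25.00
      vertex 0.00 13.00 25.00
    endloop
  endfacet
  facet normal 0.0000 0.0000 1.0000
    outer loop
      vertex 26.00 13.00 25.00
      vertex 0.00 13.00 25.00
      vertex 6.50 1.74 25.00
    endloop
  endfacet
  facet normal 0.0000 0.0000 1.0000
    outer loop
      vertex 26.00 13.00 25.00
      vertex 6.50 1.74 25.00
      vertex 19.50 1.74 25.00
    endloop
  endfacet
  facet normal 0.8661 0.4999 0.0000
    outer loop
      vertex 26.00 13.00 0.00
      vertex 19.50 24.26 0.00
      vertex 19.50 24.26 25.00
    endloop
  endfacet
  facet normal 0.8661 0.4999 0.0000
    outer loop
      vertex 26.00 13.00 0.00
      vertex 19.50 24.26 25.00
      vertex 26.00 13.00 25.00
    endloop
  endfacet
  facet normal 0.0000 1.0000 0.0000
    outer loop
      vertex 19.50 24.26 0.00
      vertex 6.50 24.26 0.00
      vertex 6.50 24.26 25.00
    endloop
  endfacet
  facet normal 0.0000 1.0000 0.0000
    outer loop
      vertex 19.50 24.26 0.00
      vertex 6.50 24.26 25.00
      vertex 19.50 24.26 25.00
    endloop
  endfacet
  facet normal -0.8661 0.4999 0.0000
    outer loop
      vertex 6.50 24.26 0.00
      vertex 0.00 13.00 0.00
      vertex 0.00 13.00 25.00
    endloop
  endfacet
  facet normal -0.8661 0.4999 0.0000
    outer loop
      vertex 6.50 24.26 0.00
      vertex 0.00 13.00 25.00
      vertex 6.50 24.26 25.00
    endloop
  endfacet
  facet normal -0.8661 -0.4999 0.0000
    outer loop
      vertex 0.00 13.00 0.00
      vertex 6.50 1.74 0.00
      vertex 6.50 1.74 25.00
    endloop
  endfacet
  facet normal -0.8661 -0.4999 0.0000
    outer loop
      vertex 0.00 13.00 0.00
      vertex 6.50 1.74 25.00
      vertex 0.00 13.00 25.00
    endloop
  endfacet
  facet normal 0.0000 -1.0000 0.0000
    outer loop
      vertex 6.50 1.74 0.00
      vertex 19.50 1.74 0.00
      vertex 19.50 1.74 25.00
    endloop
  endfacet
  facet normal 0.0000 -1.0000 0.0000
    outer loop
      vertex 6.50 1.74 0.00
      vertex 19.50 1.74 25.00
      vertex 6.50 1.74 25.00
    endloop
  endfacet
  facet normal 0.8661 -0.4999 0.0000
    outer loop
      vertex 19.50 1.74 0.00
      vertex 26.00 13.00 0.00
      vertex 26.00 13.00 25.00
    endloop
  endfacet
  facet normal 0.8661 -0.4999 0.0000
    outer loop
      vertex 19.50 1.74 0.00
      vertex 26.00 13.00 25.00
      vertex 19.50 1.74 25.00
    endloop
  endfacet
endsolid part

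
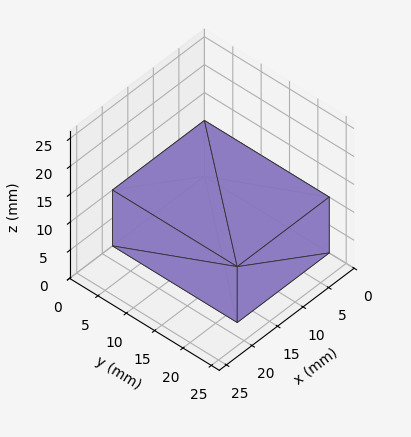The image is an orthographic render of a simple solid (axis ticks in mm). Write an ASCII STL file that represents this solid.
Reading the render: the shape is a rectangular box, roughly 18 × 22 mm footprint and 10 mm tall (dimensions read to the nearest mm from the axis ticks). For the STL, each face is triangulated and given an outward normal.

solid part
  facet normal 0.0000 0.0000 -1.0000
    outer loop
      vertex 18.0 22.0 0.0
      vertex 18.0 0.0 0.0
      vertex 0.0 0.0 0.0
    endloop
  endfacet
  facet normal 0.0000 0.0000 -1.0000
    outer loop
      vertex 0.0 22.0 0.0
      vertex 18.0 22.0 0.0
      vertex 0.0 0.0 0.0
    endloop
  endfacet
  facet normal 0.0000 0.0000 1.0000
    outer loop
      vertex 0.0 0.0 10.0
      vertex 18.0 0.0 10.0
      vertex 18.0 22.0 10.0
    endloop
  endfacet
  facet normal 0.0000 0.0000 1.0000
    outer loop
      vertex 0.0 0.0 10.0
      vertex 18.0 22.0 10.0
      vertex 0.0 22.0 10.0
    endloop
  endfacet
  facet normal 0.0000 -1.0000 0.0000
    outer loop
      vertex 0.0 0.0 0.0
      vertex 18.0 0.0 0.0
      vertex 18.0 0.0 10.0
    endloop
  endfacet
  facet normal 0.0000 -1.0000 0.0000
    outer loop
      vertex 0.0 0.0 0.0
      vertex 18.0 0.0 10.0
      vertex 0.0 0.0 10.0
    endloop
  endfacet
  facet normal 0.0000 1.0000 0.0000
    outer loop
      vertex 18.0 22.0 10.0
      vertex 18.0 22.0 0.0
      vertex 0.0 22.0 0.0
    endloop
  endfacet
  facet normal 0.0000 1.0000 0.0000
    outer loop
      vertex 0.0 22.0 10.0
      vertex 18.0 22.0 10.0
      vertex 0.0 22.0 0.0
    endloop
  endfacet
  facet normal -1.0000 0.0000 0.0000
    outer loop
      vertex 0.0 22.0 10.0
      vertex 0.0 22.0 0.0
      vertex 0.0 0.0 0.0
    endloop
  endfacet
  facet normal -1.0000 0.0000 0.0000
    outer loop
      vertex 0.0 0.0 10.0
      vertex 0.0 22.0 10.0
      vertex 0.0 0.0 0.0
    endloop
  endfacet
  facet normal 1.0000 0.0000 0.0000
    outer loop
      vertex 18.0 0.0 0.0
      vertex 18.0 22.0 0.0
      vertex 18.0 22.0 10.0
    endloop
  endfacet
  facet normal 1.0000 0.0000 0.0000
    outer loop
      vertex 18.0 0.0 0.0
      vertex 18.0 22.0 10.0
      vertex 18.0 0.0 10.0
    endloop
  endfacet
endsolid part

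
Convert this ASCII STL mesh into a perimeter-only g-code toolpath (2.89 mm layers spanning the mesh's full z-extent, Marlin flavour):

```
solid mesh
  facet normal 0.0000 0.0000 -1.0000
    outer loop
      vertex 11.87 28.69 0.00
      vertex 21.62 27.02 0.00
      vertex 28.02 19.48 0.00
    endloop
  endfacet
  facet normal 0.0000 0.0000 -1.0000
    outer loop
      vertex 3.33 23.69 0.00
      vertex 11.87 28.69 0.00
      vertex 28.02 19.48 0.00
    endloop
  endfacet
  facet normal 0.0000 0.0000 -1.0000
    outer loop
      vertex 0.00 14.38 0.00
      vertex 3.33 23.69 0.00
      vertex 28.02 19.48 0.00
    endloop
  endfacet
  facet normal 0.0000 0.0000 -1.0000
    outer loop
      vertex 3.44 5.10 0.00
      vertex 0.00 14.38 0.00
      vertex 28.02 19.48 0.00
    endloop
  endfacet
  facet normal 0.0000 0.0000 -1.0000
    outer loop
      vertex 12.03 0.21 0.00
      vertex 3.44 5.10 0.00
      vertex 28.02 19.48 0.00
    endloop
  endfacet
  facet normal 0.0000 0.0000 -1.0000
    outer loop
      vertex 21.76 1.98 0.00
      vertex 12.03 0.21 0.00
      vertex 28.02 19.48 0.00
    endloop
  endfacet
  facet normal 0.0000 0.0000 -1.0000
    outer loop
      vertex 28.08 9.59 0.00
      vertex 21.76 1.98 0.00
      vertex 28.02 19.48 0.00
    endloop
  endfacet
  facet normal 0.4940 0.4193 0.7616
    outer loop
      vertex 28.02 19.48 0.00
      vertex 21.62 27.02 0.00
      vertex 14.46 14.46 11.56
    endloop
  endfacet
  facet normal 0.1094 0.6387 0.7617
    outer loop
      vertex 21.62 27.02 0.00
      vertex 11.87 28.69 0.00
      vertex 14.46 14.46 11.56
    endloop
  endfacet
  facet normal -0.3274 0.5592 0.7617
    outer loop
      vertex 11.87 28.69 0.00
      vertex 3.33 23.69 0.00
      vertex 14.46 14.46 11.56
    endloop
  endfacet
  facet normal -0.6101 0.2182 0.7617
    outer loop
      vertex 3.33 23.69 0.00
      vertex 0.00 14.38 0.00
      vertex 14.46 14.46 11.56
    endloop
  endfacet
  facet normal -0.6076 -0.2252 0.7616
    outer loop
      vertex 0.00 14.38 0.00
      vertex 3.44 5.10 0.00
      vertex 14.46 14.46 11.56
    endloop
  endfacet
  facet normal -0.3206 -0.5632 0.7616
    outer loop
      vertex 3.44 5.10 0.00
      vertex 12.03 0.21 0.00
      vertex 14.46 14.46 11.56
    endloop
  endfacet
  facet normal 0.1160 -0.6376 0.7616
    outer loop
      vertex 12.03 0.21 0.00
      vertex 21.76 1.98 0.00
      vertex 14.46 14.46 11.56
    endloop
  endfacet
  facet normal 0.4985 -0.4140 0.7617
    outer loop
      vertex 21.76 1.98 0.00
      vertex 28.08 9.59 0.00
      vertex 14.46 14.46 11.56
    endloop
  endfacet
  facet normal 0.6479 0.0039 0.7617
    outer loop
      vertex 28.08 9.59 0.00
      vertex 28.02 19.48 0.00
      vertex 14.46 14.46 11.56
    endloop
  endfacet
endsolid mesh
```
; perimeter-only toolpath
G21 ; units = mm
G90 ; absolute positioning
G28 ; home
; layer 1
G0 Z2.89
G0 X24.63 Y18.23
G1 X19.83 Y23.88
G1 X12.52 Y25.13
G1 X6.11 Y21.38
G1 X3.62 Y14.40
G1 X6.20 Y7.44
G1 X12.64 Y3.77
G1 X19.94 Y5.10
G1 X24.67 Y10.81
G1 X24.63 Y18.23
; layer 2
G0 Z5.78
G0 X21.24 Y16.97
G1 X18.04 Y20.74
G1 X13.16 Y21.58
G1 X8.89 Y19.08
G1 X7.23 Y14.42
G1 X8.95 Y9.78
G1 X13.25 Y7.34
G1 X18.11 Y8.22
G1 X21.27 Y12.03
G1 X21.24 Y16.97
; layer 3
G0 Z8.67
G0 X17.85 Y15.71
G1 X16.25 Y17.60
G1 X13.81 Y18.02
G1 X11.68 Y16.77
G1 X10.85 Y14.44
G1 X11.71 Y12.12
G1 X13.85 Y10.90
G1 X16.29 Y11.34
G1 X17.87 Y13.24
G1 X17.85 Y15.71
M2 ; end

The solid is a regular 9-sided pyramid, base circumscribed radius ≈ 14.5 mm, apex at z ≈ 11.6 mm. Slicing at Δz = 2.89 mm — 4 equal slices spanning the solid's height, so layer i sits at z = i·h/4 — gives 3 non-empty perimeters. Each is a 9-segment closed polygon; G0 lifts to the layer z and rapids to the start vertex, then G1 traces the edges. The cross-section shrinks linearly with z (the slice at the apex is degenerate and omitted).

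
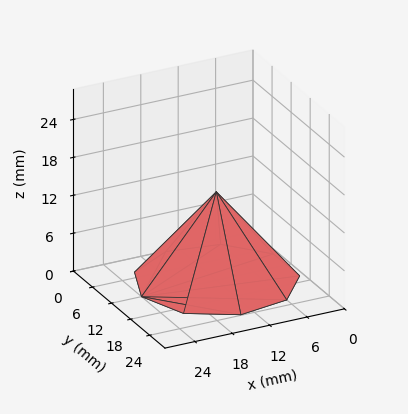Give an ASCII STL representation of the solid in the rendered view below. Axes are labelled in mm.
Reading the render: the shape is a regular 9-sided pyramid, base circumscribed radius ≈ 12 mm, apex at z ≈ 14 mm (dimensions read to the nearest mm from the axis ticks). For the STL, each face is triangulated and given an outward normal.

solid part
  facet normal 0.0000 0.0000 -1.0000
    outer loop
      vertex 14.084 23.818 0.000
      vertex 21.193 19.713 0.000
      vertex 24.000 12.000 0.000
    endloop
  endfacet
  facet normal 0.0000 0.0000 -1.0000
    outer loop
      vertex 6.000 22.392 0.000
      vertex 14.084 23.818 0.000
      vertex 24.000 12.000 0.000
    endloop
  endfacet
  facet normal 0.0000 0.0000 -1.0000
    outer loop
      vertex 0.724 16.104 0.000
      vertex 6.000 22.392 0.000
      vertex 24.000 12.000 0.000
    endloop
  endfacet
  facet normal 0.0000 0.0000 -1.0000
    outer loop
      vertex 0.724 7.896 0.000
      vertex 0.724 16.104 0.000
      vertex 24.000 12.000 0.000
    endloop
  endfacet
  facet normal 0.0000 0.0000 -1.0000
    outer loop
      vertex 6.000 1.608 0.000
      vertex 0.724 7.896 0.000
      vertex 24.000 12.000 0.000
    endloop
  endfacet
  facet normal 0.0000 0.0000 -1.0000
    outer loop
      vertex 14.084 0.182 0.000
      vertex 6.000 1.608 0.000
      vertex 24.000 12.000 0.000
    endloop
  endfacet
  facet normal 0.0000 0.0000 -1.0000
    outer loop
      vertex 21.193 4.287 0.000
      vertex 14.084 0.182 0.000
      vertex 24.000 12.000 0.000
    endloop
  endfacet
  facet normal 0.7318 0.2663 0.6273
    outer loop
      vertex 24.000 12.000 0.000
      vertex 21.193 19.713 0.000
      vertex 12.000 12.000 14.000
    endloop
  endfacet
  facet normal 0.3894 0.6744 0.6273
    outer loop
      vertex 21.193 19.713 0.000
      vertex 14.084 23.818 0.000
      vertex 12.000 12.000 14.000
    endloop
  endfacet
  facet normal -0.1353 0.7670 0.6273
    outer loop
      vertex 14.084 23.818 0.000
      vertex 6.000 22.392 0.000
      vertex 12.000 12.000 14.000
    endloop
  endfacet
  facet normal -0.5966 0.5006 0.6273
    outer loop
      vertex 6.000 22.392 0.000
      vertex 0.724 16.104 0.000
      vertex 12.000 12.000 14.000
    endloop
  endfacet
  facet normal -0.7788 0.0000 0.6273
    outer loop
      vertex 0.724 16.104 0.000
      vertex 0.724 7.896 0.000
      vertex 12.000 12.000 14.000
    endloop
  endfacet
  facet normal -0.5966 -0.5006 0.6273
    outer loop
      vertex 0.724 7.896 0.000
      vertex 6.000 1.608 0.000
      vertex 12.000 12.000 14.000
    endloop
  endfacet
  facet normal -0.1353 -0.7670 0.6273
    outer loop
      vertex 6.000 1.608 0.000
      vertex 14.084 0.182 0.000
      vertex 12.000 12.000 14.000
    endloop
  endfacet
  facet normal 0.3894 -0.6744 0.6273
    outer loop
      vertex 14.084 0.182 0.000
      vertex 21.193 4.287 0.000
      vertex 12.000 12.000 14.000
    endloop
  endfacet
  facet normal 0.7318 -0.2663 0.6273
    outer loop
      vertex 21.193 4.287 0.000
      vertex 24.000 12.000 0.000
      vertex 12.000 12.000 14.000
    endloop
  endfacet
endsolid part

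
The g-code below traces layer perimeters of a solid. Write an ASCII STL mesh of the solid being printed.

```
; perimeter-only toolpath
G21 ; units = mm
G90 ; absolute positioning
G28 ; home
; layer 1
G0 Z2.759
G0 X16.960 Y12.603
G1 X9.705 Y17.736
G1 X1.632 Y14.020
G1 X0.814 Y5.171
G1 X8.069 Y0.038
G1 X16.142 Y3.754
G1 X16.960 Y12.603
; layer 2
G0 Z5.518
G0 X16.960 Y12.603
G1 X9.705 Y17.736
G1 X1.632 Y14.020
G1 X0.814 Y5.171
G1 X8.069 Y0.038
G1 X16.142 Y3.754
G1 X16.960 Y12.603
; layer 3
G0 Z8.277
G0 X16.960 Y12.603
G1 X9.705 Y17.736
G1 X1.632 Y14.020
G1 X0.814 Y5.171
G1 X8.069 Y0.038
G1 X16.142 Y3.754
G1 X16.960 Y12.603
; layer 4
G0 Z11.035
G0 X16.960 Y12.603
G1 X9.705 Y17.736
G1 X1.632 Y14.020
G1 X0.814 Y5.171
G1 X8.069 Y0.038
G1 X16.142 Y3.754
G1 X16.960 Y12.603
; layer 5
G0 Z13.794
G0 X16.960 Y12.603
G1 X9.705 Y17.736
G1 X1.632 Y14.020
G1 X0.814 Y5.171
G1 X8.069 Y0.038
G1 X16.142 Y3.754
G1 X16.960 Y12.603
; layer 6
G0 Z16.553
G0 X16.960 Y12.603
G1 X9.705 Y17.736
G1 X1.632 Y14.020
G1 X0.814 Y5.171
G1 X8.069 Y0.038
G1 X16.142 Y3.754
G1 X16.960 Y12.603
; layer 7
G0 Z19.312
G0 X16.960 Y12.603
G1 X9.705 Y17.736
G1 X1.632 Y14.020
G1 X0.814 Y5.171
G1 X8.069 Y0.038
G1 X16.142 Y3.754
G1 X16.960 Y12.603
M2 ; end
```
solid part
  facet normal 0.0000 0.0000 -1.0000
    outer loop
      vertex 1.632 14.020 0.000
      vertex 9.705 17.736 0.000
      vertex 16.960 12.603 0.000
    endloop
  endfacet
  facet normal 0.0000 0.0000 -1.0000
    outer loop
      vertex 0.814 5.171 0.000
      vertex 1.632 14.020 0.000
      vertex 16.960 12.603 0.000
    endloop
  endfacet
  facet normal 0.0000 0.0000 -1.0000
    outer loop
      vertex 8.069 0.038 0.000
      vertex 0.814 5.171 0.000
      vertex 16.960 12.603 0.000
    endloop
  endfacet
  facet normal 0.0000 0.0000 -1.0000
    outer loop
      vertex 16.142 3.754 0.000
      vertex 8.069 0.038 0.000
      vertex 16.960 12.603 0.000
    endloop
  endfacet
  facet normal 0.0000 0.0000 1.0000
    outer loop
      vertex 16.960 12.603 19.312
      vertex 9.705 17.736 19.312
      vertex 1.632 14.020 19.312
    endloop
  endfacet
  facet normal 0.0000 0.0000 1.0000
    outer loop
      vertex 16.960 12.603 19.312
      vertex 1.632 14.020 19.312
      vertex 0.814 5.171 19.312
    endloop
  endfacet
  facet normal 0.0000 0.0000 1.0000
    outer loop
      vertex 16.960 12.603 19.312
      vertex 0.814 5.171 19.312
      vertex 8.069 0.038 19.312
    endloop
  endfacet
  facet normal 0.0000 0.0000 1.0000
    outer loop
      vertex 16.960 12.603 19.312
      vertex 8.069 0.038 19.312
      vertex 16.142 3.754 19.312
    endloop
  endfacet
  facet normal 0.5776 0.8163 0.0000
    outer loop
      vertex 16.960 12.603 0.000
      vertex 9.705 17.736 0.000
      vertex 9.705 17.736 19.312
    endloop
  endfacet
  facet normal 0.5776 0.8163 0.0000
    outer loop
      vertex 16.960 12.603 0.000
      vertex 9.705 17.736 19.312
      vertex 16.960 12.603 19.312
    endloop
  endfacet
  facet normal -0.4181 0.9084 0.0000
    outer loop
      vertex 9.705 17.736 0.000
      vertex 1.632 14.020 0.000
      vertex 1.632 14.020 19.312
    endloop
  endfacet
  facet normal -0.4181 0.9084 0.0000
    outer loop
      vertex 9.705 17.736 0.000
      vertex 1.632 14.020 19.312
      vertex 9.705 17.736 19.312
    endloop
  endfacet
  facet normal -0.9958 0.0920 0.0000
    outer loop
      vertex 1.632 14.020 0.000
      vertex 0.814 5.171 0.000
      vertex 0.814 5.171 19.312
    endloop
  endfacet
  facet normal -0.9958 0.0920 0.0000
    outer loop
      vertex 1.632 14.020 0.000
      vertex 0.814 5.171 19.312
      vertex 1.632 14.020 19.312
    endloop
  endfacet
  facet normal -0.5776 -0.8163 0.0000
    outer loop
      vertex 0.814 5.171 0.000
      vertex 8.069 0.038 0.000
      vertex 8.069 0.038 19.312
    endloop
  endfacet
  facet normal -0.5776 -0.8163 0.0000
    outer loop
      vertex 0.814 5.171 0.000
      vertex 8.069 0.038 19.312
      vertex 0.814 5.171 19.312
    endloop
  endfacet
  facet normal 0.4181 -0.9084 0.0000
    outer loop
      vertex 8.069 0.038 0.000
      vertex 16.142 3.754 0.000
      vertex 16.142 3.754 19.312
    endloop
  endfacet
  facet normal 0.4181 -0.9084 0.0000
    outer loop
      vertex 8.069 0.038 0.000
      vertex 16.142 3.754 19.312
      vertex 8.069 0.038 19.312
    endloop
  endfacet
  facet normal 0.9958 -0.0920 0.0000
    outer loop
      vertex 16.142 3.754 0.000
      vertex 16.960 12.603 0.000
      vertex 16.960 12.603 19.312
    endloop
  endfacet
  facet normal 0.9958 -0.0920 0.0000
    outer loop
      vertex 16.142 3.754 0.000
      vertex 16.960 12.603 19.312
      vertex 16.142 3.754 19.312
    endloop
  endfacet
endsolid part

The G0 Z moves step by Δz≈2.759 mm. Every layer's G1 loop is the same polygon, so the solid is a straight extrusion of it from z=0 to z≈19.3. Closing with flat bottom and top caps and triangulating gives 20 facets — a regular 6-sided prism (a cylinder approximated with 6 flat sides), circumscribed radius ≈ 8.89 mm, height ≈ 19.3 mm.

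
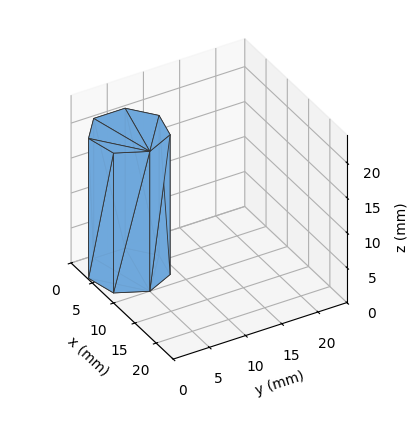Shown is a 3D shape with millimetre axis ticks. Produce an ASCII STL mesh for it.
Reading the render: the shape is a regular 7-sided prism (a cylinder approximated with 7 flat sides), circumscribed radius ≈ 5 mm, height ≈ 20 mm (dimensions read to the nearest mm from the axis ticks). For the STL, each face is triangulated and given an outward normal.

solid part
  facet normal 0.0000 0.0000 -1.0000
    outer loop
      vertex 3.89 9.87 0.00
      vertex 8.12 8.91 0.00
      vertex 10.00 5.00 0.00
    endloop
  endfacet
  facet normal 0.0000 0.0000 -1.0000
    outer loop
      vertex 0.50 7.17 0.00
      vertex 3.89 9.87 0.00
      vertex 10.00 5.00 0.00
    endloop
  endfacet
  facet normal 0.0000 0.0000 -1.0000
    outer loop
      vertex 0.50 2.83 0.00
      vertex 0.50 7.17 0.00
      vertex 10.00 5.00 0.00
    endloop
  endfacet
  facet normal 0.0000 0.0000 -1.0000
    outer loop
      vertex 3.89 0.13 0.00
      vertex 0.50 2.83 0.00
      vertex 10.00 5.00 0.00
    endloop
  endfacet
  facet normal 0.0000 0.0000 -1.0000
    outer loop
      vertex 8.12 1.09 0.00
      vertex 3.89 0.13 0.00
      vertex 10.00 5.00 0.00
    endloop
  endfacet
  facet normal 0.0000 0.0000 1.0000
    outer loop
      vertex 10.00 5.00 20.00
      vertex 8.12 8.91 20.00
      vertex 3.89 9.87 20.00
    endloop
  endfacet
  facet normal 0.0000 0.0000 1.0000
    outer loop
      vertex 10.00 5.00 20.00
      vertex 3.89 9.87 20.00
      vertex 0.50 7.17 20.00
    endloop
  endfacet
  facet normal 0.0000 0.0000 1.0000
    outer loop
      vertex 10.00 5.00 20.00
      vertex 0.50 7.17 20.00
      vertex 0.50 2.83 20.00
    endloop
  endfacet
  facet normal 0.0000 0.0000 1.0000
    outer loop
      vertex 10.00 5.00 20.00
      vertex 0.50 2.83 20.00
      vertex 3.89 0.13 20.00
    endloop
  endfacet
  facet normal 0.0000 0.0000 1.0000
    outer loop
      vertex 10.00 5.00 20.00
      vertex 3.89 0.13 20.00
      vertex 8.12 1.09 20.00
    endloop
  endfacet
  facet normal 0.9012 0.4333 0.0000
    outer loop
      vertex 10.00 5.00 0.00
      vertex 8.12 8.91 0.00
      vertex 8.12 8.91 20.00
    endloop
  endfacet
  facet normal 0.9012 0.4333 0.0000
    outer loop
      vertex 10.00 5.00 0.00
      vertex 8.12 8.91 20.00
      vertex 10.00 5.00 20.00
    endloop
  endfacet
  facet normal 0.2213 0.9752 0.0000
    outer loop
      vertex 8.12 8.91 0.00
      vertex 3.89 9.87 0.00
      vertex 3.89 9.87 20.00
    endloop
  endfacet
  facet normal 0.2213 0.9752 0.0000
    outer loop
      vertex 8.12 8.91 0.00
      vertex 3.89 9.87 20.00
      vertex 8.12 8.91 20.00
    endloop
  endfacet
  facet normal -0.6230 0.7822 0.0000
    outer loop
      vertex 3.89 9.87 0.00
      vertex 0.50 7.17 0.00
      vertex 0.50 7.17 20.00
    endloop
  endfacet
  facet normal -0.6230 0.7822 0.0000
    outer loop
      vertex 3.89 9.87 0.00
      vertex 0.50 7.17 20.00
      vertex 3.89 9.87 20.00
    endloop
  endfacet
  facet normal -1.0000 0.0000 0.0000
    outer loop
      vertex 0.50 7.17 0.00
      vertex 0.50 2.83 0.00
      vertex 0.50 2.83 20.00
    endloop
  endfacet
  facet normal -1.0000 0.0000 0.0000
    outer loop
      vertex 0.50 7.17 0.00
      vertex 0.50 2.83 20.00
      vertex 0.50 7.17 20.00
    endloop
  endfacet
  facet normal -0.6230 -0.7822 0.0000
    outer loop
      vertex 0.50 2.83 0.00
      vertex 3.89 0.13 0.00
      vertex 3.89 0.13 20.00
    endloop
  endfacet
  facet normal -0.6230 -0.7822 0.0000
    outer loop
      vertex 0.50 2.83 0.00
      vertex 3.89 0.13 20.00
      vertex 0.50 2.83 20.00
    endloop
  endfacet
  facet normal 0.2213 -0.9752 0.0000
    outer loop
      vertex 3.89 0.13 0.00
      vertex 8.12 1.09 0.00
      vertex 8.12 1.09 20.00
    endloop
  endfacet
  facet normal 0.2213 -0.9752 0.0000
    outer loop
      vertex 3.89 0.13 0.00
      vertex 8.12 1.09 20.00
      vertex 3.89 0.13 20.00
    endloop
  endfacet
  facet normal 0.9012 -0.4333 0.0000
    outer loop
      vertex 8.12 1.09 0.00
      vertex 10.00 5.00 0.00
      vertex 10.00 5.00 20.00
    endloop
  endfacet
  facet normal 0.9012 -0.4333 0.0000
    outer loop
      vertex 8.12 1.09 0.00
      vertex 10.00 5.00 20.00
      vertex 8.12 1.09 20.00
    endloop
  endfacet
endsolid part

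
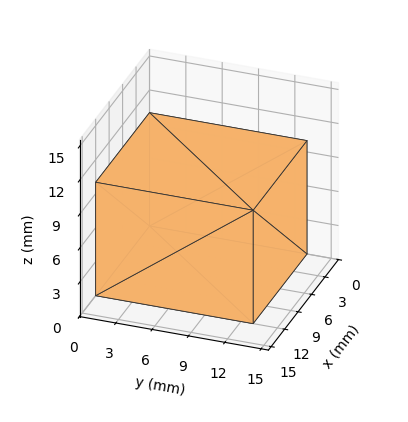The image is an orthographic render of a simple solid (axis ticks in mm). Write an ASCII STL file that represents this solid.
Reading the render: the shape is a rectangular box, roughly 12 × 13 mm footprint and 10 mm tall (dimensions read to the nearest mm from the axis ticks). For the STL, each face is triangulated and given an outward normal.

solid part
  facet normal 0.0000 0.0000 -1.0000
    outer loop
      vertex 12.00 13.00 0.00
      vertex 12.00 0.00 0.00
      vertex 0.00 0.00 0.00
    endloop
  endfacet
  facet normal 0.0000 0.0000 -1.0000
    outer loop
      vertex 0.00 13.00 0.00
      vertex 12.00 13.00 0.00
      vertex 0.00 0.00 0.00
    endloop
  endfacet
  facet normal 0.0000 0.0000 1.0000
    outer loop
      vertex 0.00 0.00 10.00
      vertex 12.00 0.00 10.00
      vertex 12.00 13.00 10.00
    endloop
  endfacet
  facet normal 0.0000 0.0000 1.0000
    outer loop
      vertex 0.00 0.00 10.00
      vertex 12.00 13.00 10.00
      vertex 0.00 13.00 10.00
    endloop
  endfacet
  facet normal 0.0000 -1.0000 0.0000
    outer loop
      vertex 0.00 0.00 0.00
      vertex 12.00 0.00 0.00
      vertex 12.00 0.00 10.00
    endloop
  endfacet
  facet normal 0.0000 -1.0000 0.0000
    outer loop
      vertex 0.00 0.00 0.00
      vertex 12.00 0.00 10.00
      vertex 0.00 0.00 10.00
    endloop
  endfacet
  facet normal 0.0000 1.0000 0.0000
    outer loop
      vertex 12.00 13.00 10.00
      vertex 12.00 13.00 0.00
      vertex 0.00 13.00 0.00
    endloop
  endfacet
  facet normal 0.0000 1.0000 0.0000
    outer loop
      vertex 0.00 13.00 10.00
      vertex 12.00 13.00 10.00
      vertex 0.00 13.00 0.00
    endloop
  endfacet
  facet normal -1.0000 0.0000 0.0000
    outer loop
      vertex 0.00 13.00 10.00
      vertex 0.00 13.00 0.00
      vertex 0.00 0.00 0.00
    endloop
  endfacet
  facet normal -1.0000 0.0000 0.0000
    outer loop
      vertex 0.00 0.00 10.00
      vertex 0.00 13.00 10.00
      vertex 0.00 0.00 0.00
    endloop
  endfacet
  facet normal 1.0000 0.0000 0.0000
    outer loop
      vertex 12.00 0.00 0.00
      vertex 12.00 13.00 0.00
      vertex 12.00 13.00 10.00
    endloop
  endfacet
  facet normal 1.0000 0.0000 0.0000
    outer loop
      vertex 12.00 0.00 0.00
      vertex 12.00 13.00 10.00
      vertex 12.00 0.00 10.00
    endloop
  endfacet
endsolid part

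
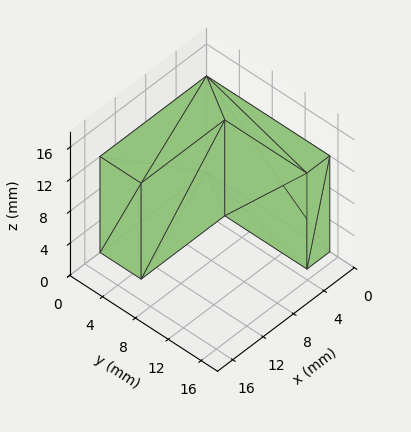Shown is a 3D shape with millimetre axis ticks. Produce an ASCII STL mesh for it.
Reading the render: the shape is an L-shaped prism: outer 14 × 15 mm, arm thicknesses ≈ 5 mm (horizontal) and 3 mm (vertical), extruded 12 mm in z (dimensions read to the nearest mm from the axis ticks). For the STL, each face is triangulated and given an outward normal.

solid part
  facet normal 0.0000 0.0000 -1.0000
    outer loop
      vertex 14.0 5.0 0.0
      vertex 14.0 0.0 0.0
      vertex 0.0 0.0 0.0
    endloop
  endfacet
  facet normal 0.0000 0.0000 -1.0000
    outer loop
      vertex 3.0 5.0 0.0
      vertex 14.0 5.0 0.0
      vertex 0.0 0.0 0.0
    endloop
  endfacet
  facet normal 0.0000 0.0000 -1.0000
    outer loop
      vertex 3.0 15.0 0.0
      vertex 3.0 5.0 0.0
      vertex 0.0 0.0 0.0
    endloop
  endfacet
  facet normal 0.0000 0.0000 -1.0000
    outer loop
      vertex 0.0 15.0 0.0
      vertex 3.0 15.0 0.0
      vertex 0.0 0.0 0.0
    endloop
  endfacet
  facet normal 0.0000 0.0000 1.0000
    outer loop
      vertex 0.0 0.0 12.0
      vertex 14.0 0.0 12.0
      vertex 14.0 5.0 12.0
    endloop
  endfacet
  facet normal 0.0000 0.0000 1.0000
    outer loop
      vertex 0.0 0.0 12.0
      vertex 14.0 5.0 12.0
      vertex 3.0 5.0 12.0
    endloop
  endfacet
  facet normal 0.0000 0.0000 1.0000
    outer loop
      vertex 0.0 0.0 12.0
      vertex 3.0 5.0 12.0
      vertex 3.0 15.0 12.0
    endloop
  endfacet
  facet normal 0.0000 0.0000 1.0000
    outer loop
      vertex 0.0 0.0 12.0
      vertex 3.0 15.0 12.0
      vertex 0.0 15.0 12.0
    endloop
  endfacet
  facet normal 0.0000 -1.0000 0.0000
    outer loop
      vertex 0.0 0.0 0.0
      vertex 14.0 0.0 0.0
      vertex 14.0 0.0 12.0
    endloop
  endfacet
  facet normal 0.0000 -1.0000 0.0000
    outer loop
      vertex 0.0 0.0 0.0
      vertex 14.0 0.0 12.0
      vertex 0.0 0.0 12.0
    endloop
  endfacet
  facet normal 1.0000 0.0000 0.0000
    outer loop
      vertex 14.0 0.0 0.0
      vertex 14.0 5.0 0.0
      vertex 14.0 5.0 12.0
    endloop
  endfacet
  facet normal 1.0000 0.0000 0.0000
    outer loop
      vertex 14.0 0.0 0.0
      vertex 14.0 5.0 12.0
      vertex 14.0 0.0 12.0
    endloop
  endfacet
  facet normal 0.0000 1.0000 0.0000
    outer loop
      vertex 14.0 5.0 0.0
      vertex 3.0 5.0 0.0
      vertex 3.0 5.0 12.0
    endloop
  endfacet
  facet normal 0.0000 1.0000 0.0000
    outer loop
      vertex 14.0 5.0 0.0
      vertex 3.0 5.0 12.0
      vertex 14.0 5.0 12.0
    endloop
  endfacet
  facet normal 1.0000 0.0000 0.0000
    outer loop
      vertex 3.0 5.0 0.0
      vertex 3.0 15.0 0.0
      vertex 3.0 15.0 12.0
    endloop
  endfacet
  facet normal 1.0000 0.0000 0.0000
    outer loop
      vertex 3.0 5.0 0.0
      vertex 3.0 15.0 12.0
      vertex 3.0 5.0 12.0
    endloop
  endfacet
  facet normal 0.0000 1.0000 0.0000
    outer loop
      vertex 3.0 15.0 0.0
      vertex 0.0 15.0 0.0
      vertex 0.0 15.0 12.0
    endloop
  endfacet
  facet normal 0.0000 1.0000 0.0000
    outer loop
      vertex 3.0 15.0 0.0
      vertex 0.0 15.0 12.0
      vertex 3.0 15.0 12.0
    endloop
  endfacet
  facet normal -1.0000 0.0000 0.0000
    outer loop
      vertex 0.0 15.0 0.0
      vertex 0.0 0.0 0.0
      vertex 0.0 0.0 12.0
    endloop
  endfacet
  facet normal -1.0000 0.0000 0.0000
    outer loop
      vertex 0.0 15.0 0.0
      vertex 0.0 0.0 12.0
      vertex 0.0 15.0 12.0
    endloop
  endfacet
endsolid part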